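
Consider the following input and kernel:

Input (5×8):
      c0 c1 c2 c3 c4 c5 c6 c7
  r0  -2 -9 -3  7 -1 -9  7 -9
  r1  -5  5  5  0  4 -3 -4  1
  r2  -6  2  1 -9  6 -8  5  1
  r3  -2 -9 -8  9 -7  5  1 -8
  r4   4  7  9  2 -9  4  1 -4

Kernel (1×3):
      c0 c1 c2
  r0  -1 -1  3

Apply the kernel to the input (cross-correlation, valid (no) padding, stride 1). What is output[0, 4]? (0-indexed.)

31

The receptive field on the input at this output position is [-1 -9 7]. Elementwise product with the kernel and sum: -1·-1 + -9·-1 + 7·3.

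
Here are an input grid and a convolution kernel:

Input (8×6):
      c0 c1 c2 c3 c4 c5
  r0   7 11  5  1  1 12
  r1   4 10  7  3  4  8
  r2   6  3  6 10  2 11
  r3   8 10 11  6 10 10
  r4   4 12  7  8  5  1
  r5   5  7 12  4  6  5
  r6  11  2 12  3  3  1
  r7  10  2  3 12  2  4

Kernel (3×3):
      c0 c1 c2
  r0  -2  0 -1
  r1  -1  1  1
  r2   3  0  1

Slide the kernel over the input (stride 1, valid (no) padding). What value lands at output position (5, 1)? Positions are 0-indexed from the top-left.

The receptive field on the input at this output position is [7 12 4 / 2 12 3 / 2 3 12]. Elementwise product with the kernel and sum: 7·-2 + 4·-1 + 2·-1 + 12·1 + 3·1 + 2·3 + 12·1.

13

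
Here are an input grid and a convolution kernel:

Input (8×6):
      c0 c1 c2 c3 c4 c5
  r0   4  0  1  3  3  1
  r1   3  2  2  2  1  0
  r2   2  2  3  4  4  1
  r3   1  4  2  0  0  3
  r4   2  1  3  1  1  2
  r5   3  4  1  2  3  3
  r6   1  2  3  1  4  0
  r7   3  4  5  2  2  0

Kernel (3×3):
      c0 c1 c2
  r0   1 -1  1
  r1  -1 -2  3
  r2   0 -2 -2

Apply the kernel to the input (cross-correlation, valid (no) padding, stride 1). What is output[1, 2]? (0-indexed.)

2

The receptive field on the input at this output position is [2 2 1 / 3 4 4 / 2 0 0]. Elementwise product with the kernel and sum: 2·1 + 2·-1 + 1·1 + 3·-1 + 4·-2 + 4·3 + 0·-2 + 0·-2.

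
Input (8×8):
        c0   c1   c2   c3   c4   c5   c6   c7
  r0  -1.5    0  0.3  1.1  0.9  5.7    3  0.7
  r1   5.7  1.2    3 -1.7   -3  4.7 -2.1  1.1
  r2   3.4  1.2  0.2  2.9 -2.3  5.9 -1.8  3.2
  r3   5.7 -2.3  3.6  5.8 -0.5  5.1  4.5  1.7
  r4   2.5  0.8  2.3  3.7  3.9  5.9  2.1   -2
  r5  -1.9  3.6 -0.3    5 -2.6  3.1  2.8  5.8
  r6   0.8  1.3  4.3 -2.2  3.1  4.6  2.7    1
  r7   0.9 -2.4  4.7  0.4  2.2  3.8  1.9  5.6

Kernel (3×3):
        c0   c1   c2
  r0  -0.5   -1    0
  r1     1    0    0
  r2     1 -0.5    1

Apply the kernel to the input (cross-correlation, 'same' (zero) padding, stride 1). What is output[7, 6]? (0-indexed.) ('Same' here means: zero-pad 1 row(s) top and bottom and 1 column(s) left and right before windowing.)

-1.2

The receptive field on the zero-padded input at this output position is [4.6 2.7 1 / 3.8 1.9 5.6 / 0 0 0]. Elementwise product with the kernel and sum: 4.6·-0.5 + 2.7·-1 + 3.8·1 + 0·1 + 0·-0.5 + 0·1.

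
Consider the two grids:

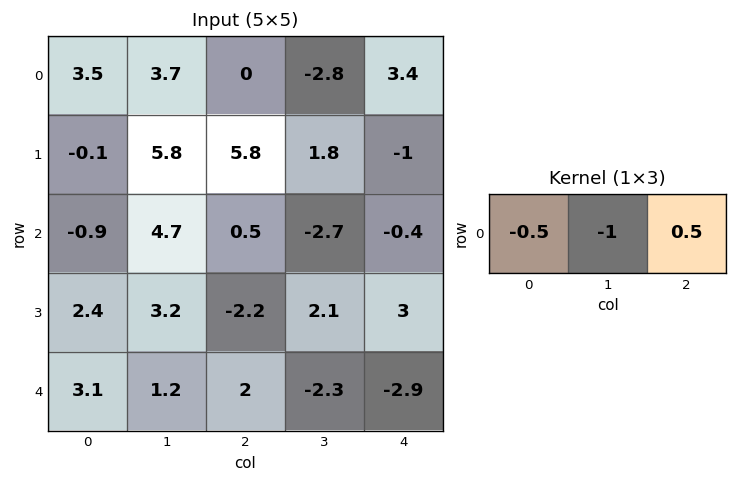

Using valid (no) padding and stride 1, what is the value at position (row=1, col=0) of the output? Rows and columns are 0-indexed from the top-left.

-2.85

The receptive field on the input at this output position is [-0.1 5.8 5.8]. Elementwise product with the kernel and sum: -0.1·-0.5 + 5.8·-1 + 5.8·0.5.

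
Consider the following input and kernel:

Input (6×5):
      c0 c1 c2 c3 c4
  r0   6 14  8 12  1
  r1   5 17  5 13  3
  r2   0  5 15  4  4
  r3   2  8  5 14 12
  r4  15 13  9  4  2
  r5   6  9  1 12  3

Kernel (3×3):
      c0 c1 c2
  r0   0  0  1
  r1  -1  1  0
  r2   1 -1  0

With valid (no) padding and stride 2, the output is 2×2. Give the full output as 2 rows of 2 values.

Output[0,0]: The receptive field on the input at this output position is [6 14 8 / 5 17 5 / 0 5 15]. Elementwise product with the kernel and sum: 8·1 + 5·-1 + 17·1 + 0·1 + 5·-1.

15 20
23 18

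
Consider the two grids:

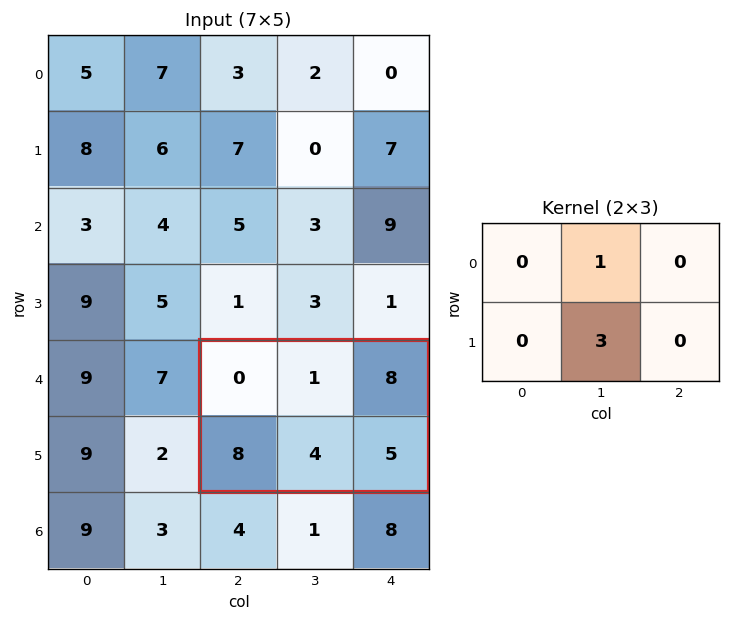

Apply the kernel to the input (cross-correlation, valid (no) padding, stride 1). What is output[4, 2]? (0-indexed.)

The receptive field on the input at this output position is [0 1 8 / 8 4 5]. Elementwise product with the kernel and sum: 1·1 + 4·3.

13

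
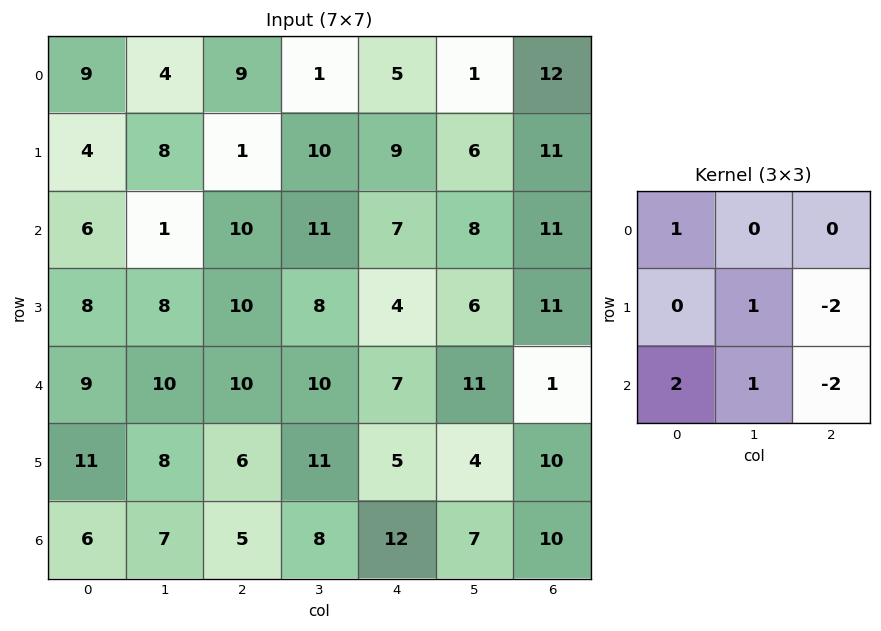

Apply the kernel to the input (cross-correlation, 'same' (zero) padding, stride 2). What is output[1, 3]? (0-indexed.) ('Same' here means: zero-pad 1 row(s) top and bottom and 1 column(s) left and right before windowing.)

40

The receptive field on the zero-padded input at this output position is [6 11 0 / 8 11 0 / 6 11 0]. Elementwise product with the kernel and sum: 6·1 + 11·1 + 0·-2 + 6·2 + 11·1 + 0·-2.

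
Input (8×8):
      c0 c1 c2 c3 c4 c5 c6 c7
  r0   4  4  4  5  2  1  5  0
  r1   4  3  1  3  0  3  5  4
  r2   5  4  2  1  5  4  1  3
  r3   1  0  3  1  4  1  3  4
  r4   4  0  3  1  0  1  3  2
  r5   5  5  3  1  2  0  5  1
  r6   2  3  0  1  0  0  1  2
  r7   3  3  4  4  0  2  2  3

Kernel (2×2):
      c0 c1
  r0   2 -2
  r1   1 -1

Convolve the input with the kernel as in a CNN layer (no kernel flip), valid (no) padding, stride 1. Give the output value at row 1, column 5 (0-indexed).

-1

The receptive field on the input at this output position is [3 5 / 4 1]. Elementwise product with the kernel and sum: 3·2 + 5·-2 + 4·1 + 1·-1.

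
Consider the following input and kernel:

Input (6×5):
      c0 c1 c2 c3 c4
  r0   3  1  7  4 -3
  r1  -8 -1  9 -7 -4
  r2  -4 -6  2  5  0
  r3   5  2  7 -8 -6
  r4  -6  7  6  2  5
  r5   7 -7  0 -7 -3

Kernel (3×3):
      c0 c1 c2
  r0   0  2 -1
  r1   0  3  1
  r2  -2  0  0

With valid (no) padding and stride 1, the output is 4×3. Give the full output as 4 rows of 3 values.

Output[0,0]: The receptive field on the input at this output position is [3 1 7 / -8 -1 9 / -4 -6 2]. Elementwise product with the kernel and sum: 1·2 + 7·-1 + -1·3 + 9·1 + -4·-2.
Output[0,1]: The receptive field on the input at this output position is [1 7 4 / -1 9 -7 / -6 2 5]. Elementwise product with the kernel and sum: 7·2 + 4·-1 + 9·3 + -7·1 + -6·-2.

9 42 -18
-37 32 -9
11 -2 -32
10 56 1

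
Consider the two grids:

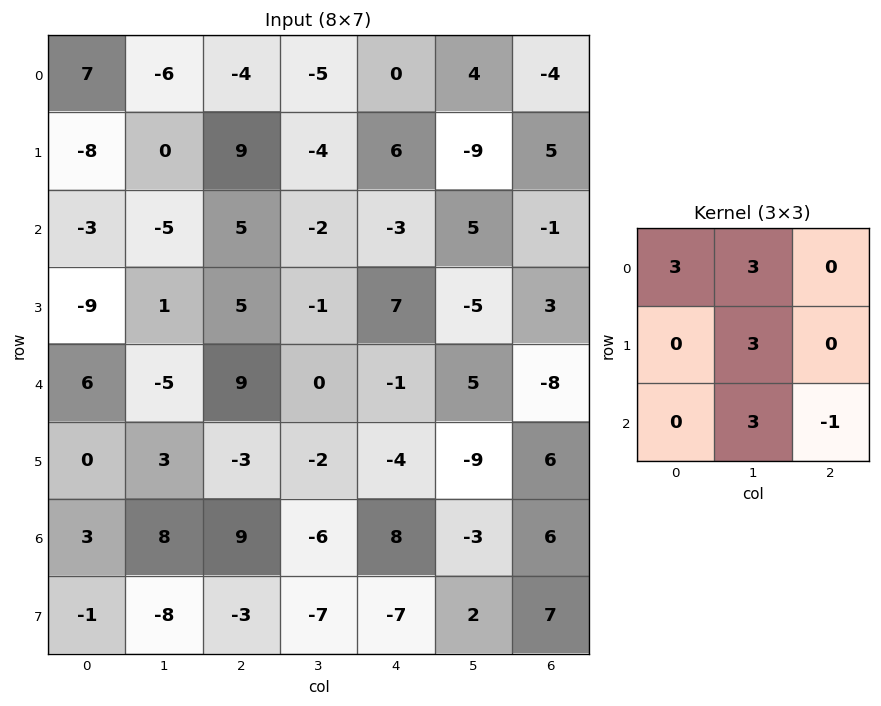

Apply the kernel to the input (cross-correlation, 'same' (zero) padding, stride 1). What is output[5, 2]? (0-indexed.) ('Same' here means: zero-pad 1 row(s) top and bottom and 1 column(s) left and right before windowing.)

The receptive field on the zero-padded input at this output position is [-5 9 0 / 3 -3 -2 / 8 9 -6]. Elementwise product with the kernel and sum: -5·3 + 9·3 + -3·3 + 9·3 + -6·-1.

36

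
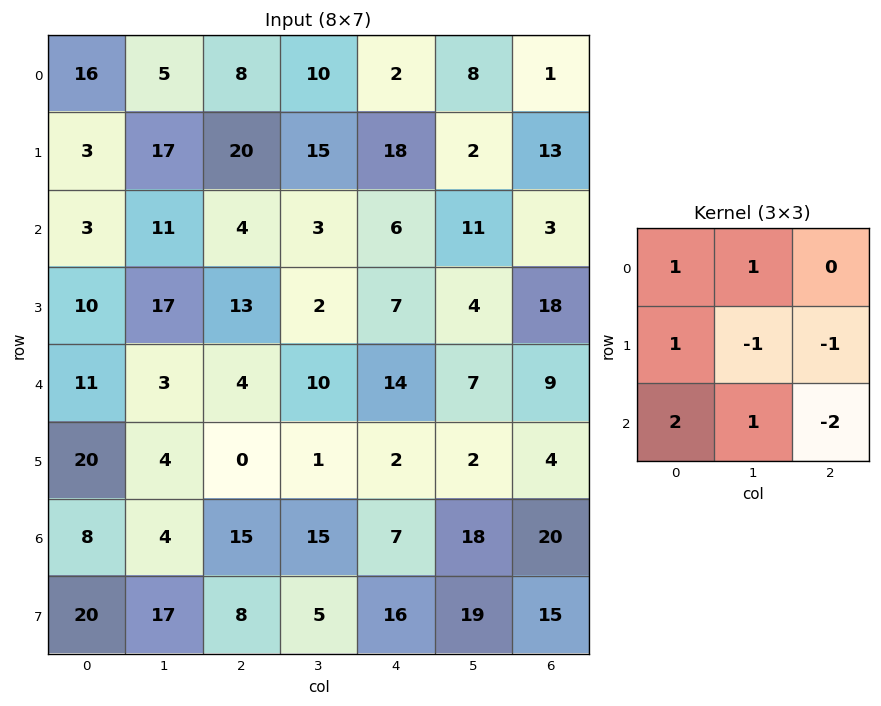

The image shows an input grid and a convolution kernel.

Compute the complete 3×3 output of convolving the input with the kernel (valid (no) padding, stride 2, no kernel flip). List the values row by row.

Output[0,0]: The receptive field on the input at this output position is [16 5 8 / 3 17 20 / 3 11 4]. Elementwise product with the kernel and sum: 16·1 + 5·1 + 3·1 + 17·-1 + 20·-1 + 3·2 + 11·1 + 4·-2.

-4 4 30
11 1 19
20 42 9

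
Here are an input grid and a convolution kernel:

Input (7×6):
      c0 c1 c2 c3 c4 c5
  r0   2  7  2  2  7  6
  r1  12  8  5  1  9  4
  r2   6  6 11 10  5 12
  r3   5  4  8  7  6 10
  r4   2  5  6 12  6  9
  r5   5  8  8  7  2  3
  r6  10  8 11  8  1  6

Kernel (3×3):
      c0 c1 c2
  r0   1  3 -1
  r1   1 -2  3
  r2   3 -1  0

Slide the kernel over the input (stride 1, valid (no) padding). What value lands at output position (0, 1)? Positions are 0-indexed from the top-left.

The receptive field on the input at this output position is [7 2 2 / 8 5 1 / 6 11 10]. Elementwise product with the kernel and sum: 7·1 + 2·3 + 2·-1 + 8·1 + 5·-2 + 1·3 + 6·3 + 11·-1.

19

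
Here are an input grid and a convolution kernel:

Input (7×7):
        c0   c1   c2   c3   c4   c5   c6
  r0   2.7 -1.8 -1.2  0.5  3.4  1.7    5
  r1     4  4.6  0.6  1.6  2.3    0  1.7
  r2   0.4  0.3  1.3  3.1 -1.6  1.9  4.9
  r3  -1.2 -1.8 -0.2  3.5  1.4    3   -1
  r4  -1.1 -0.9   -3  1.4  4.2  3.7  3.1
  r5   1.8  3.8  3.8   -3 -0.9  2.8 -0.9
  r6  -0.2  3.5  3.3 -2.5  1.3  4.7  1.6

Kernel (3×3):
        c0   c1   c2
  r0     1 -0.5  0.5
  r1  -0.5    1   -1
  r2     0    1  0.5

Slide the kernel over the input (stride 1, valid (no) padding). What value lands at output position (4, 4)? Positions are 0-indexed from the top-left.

The receptive field on the input at this output position is [4.2 3.7 3.1 / -0.9 2.8 -0.9 / 1.3 4.7 1.6]. Elementwise product with the kernel and sum: 4.2·1 + 3.7·-0.5 + 3.1·0.5 + -0.9·-0.5 + 2.8·1 + -0.9·-1 + 4.7·1 + 1.6·0.5.

13.55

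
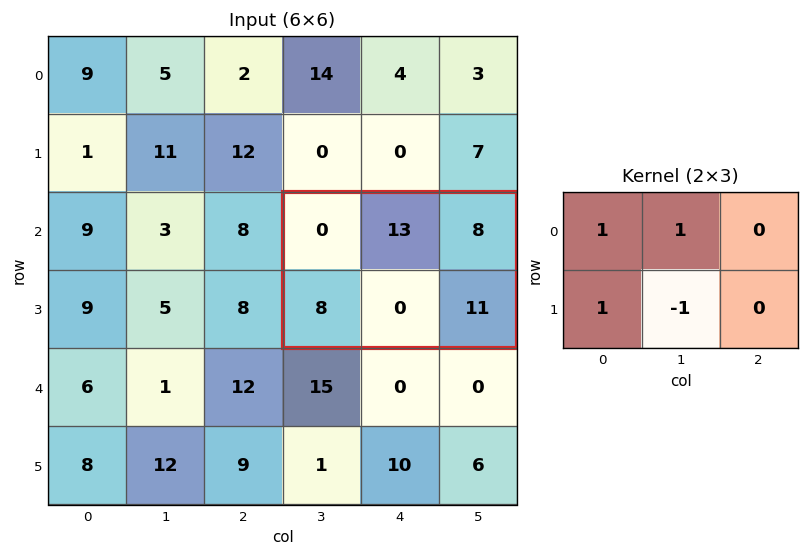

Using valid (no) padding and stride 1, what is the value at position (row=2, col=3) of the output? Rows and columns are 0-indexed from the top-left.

21

The receptive field on the input at this output position is [0 13 8 / 8 0 11]. Elementwise product with the kernel and sum: 0·1 + 13·1 + 8·1 + 0·-1.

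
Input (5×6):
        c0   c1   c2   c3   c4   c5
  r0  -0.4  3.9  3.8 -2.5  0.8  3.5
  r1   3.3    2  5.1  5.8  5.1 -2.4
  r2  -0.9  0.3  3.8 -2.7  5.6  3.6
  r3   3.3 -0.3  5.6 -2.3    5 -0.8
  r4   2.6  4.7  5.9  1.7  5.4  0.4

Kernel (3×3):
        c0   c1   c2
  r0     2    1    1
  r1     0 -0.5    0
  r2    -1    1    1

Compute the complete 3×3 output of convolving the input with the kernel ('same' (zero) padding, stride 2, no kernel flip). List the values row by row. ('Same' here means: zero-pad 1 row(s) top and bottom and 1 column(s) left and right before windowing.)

Output[0,0]: The receptive field on the zero-padded input at this output position is [0 0 0 / 0 -0.4 3.9 / 0 3.3 2]. Elementwise product with the kernel and sum: 0·2 + 0·1 + 0·1 + -0.4·-0.5 + 0·-1 + 3.3·1 + 2·1.
Output[0,1]: The receptive field on the zero-padded input at this output position is [0 0 0 / 3.9 3.8 -2.5 / 2 5.1 5.8]. Elementwise product with the kernel and sum: 0·2 + 0·1 + 0·1 + 3.8·-0.5 + 2·-1 + 5.1·1 + 5.8·1.

5.5 7 -3.5
8.75 16.6 18
1.7 -0.25 -3.1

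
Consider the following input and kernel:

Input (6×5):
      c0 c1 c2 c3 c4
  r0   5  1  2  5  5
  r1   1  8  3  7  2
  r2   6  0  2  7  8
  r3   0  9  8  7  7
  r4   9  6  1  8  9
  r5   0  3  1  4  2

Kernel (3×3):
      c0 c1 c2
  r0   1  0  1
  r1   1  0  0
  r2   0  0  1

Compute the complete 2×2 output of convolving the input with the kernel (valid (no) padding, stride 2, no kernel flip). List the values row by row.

10 18
9 27

Output[0,0]: The receptive field on the input at this output position is [5 1 2 / 1 8 3 / 6 0 2]. Elementwise product with the kernel and sum: 5·1 + 2·1 + 1·1 + 2·1.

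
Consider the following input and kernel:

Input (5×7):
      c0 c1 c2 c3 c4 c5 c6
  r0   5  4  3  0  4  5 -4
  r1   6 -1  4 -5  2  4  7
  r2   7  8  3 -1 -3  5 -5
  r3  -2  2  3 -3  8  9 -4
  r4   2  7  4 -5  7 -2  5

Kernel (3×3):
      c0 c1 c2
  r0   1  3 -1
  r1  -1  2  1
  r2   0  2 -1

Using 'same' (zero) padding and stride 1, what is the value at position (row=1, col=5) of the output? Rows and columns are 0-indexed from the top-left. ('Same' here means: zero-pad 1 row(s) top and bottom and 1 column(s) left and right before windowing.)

The receptive field on the zero-padded input at this output position is [4 5 -4 / 2 4 7 / -3 5 -5]. Elementwise product with the kernel and sum: 4·1 + 5·3 + -4·-1 + 2·-1 + 4·2 + 7·1 + 5·2 + -5·-1.

51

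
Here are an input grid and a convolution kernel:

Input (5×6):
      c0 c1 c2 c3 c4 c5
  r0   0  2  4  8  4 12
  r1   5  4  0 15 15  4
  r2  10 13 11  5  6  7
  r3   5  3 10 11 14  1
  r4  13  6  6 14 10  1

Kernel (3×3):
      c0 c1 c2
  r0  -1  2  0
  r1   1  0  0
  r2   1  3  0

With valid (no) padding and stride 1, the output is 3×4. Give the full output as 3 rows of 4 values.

Output[0,0]: The receptive field on the input at this output position is [0 2 4 / 5 4 0 / 10 13 11]. Elementwise product with the kernel and sum: 0·-1 + 2·2 + 5·1 + 10·1 + 13·3.
Output[0,1]: The receptive field on the input at this output position is [2 4 8 / 4 0 15 / 13 11 5]. Elementwise product with the kernel and sum: 2·-1 + 4·2 + 4·1 + 13·1 + 11·3.

58 56 38 38
27 42 84 73
52 36 57 62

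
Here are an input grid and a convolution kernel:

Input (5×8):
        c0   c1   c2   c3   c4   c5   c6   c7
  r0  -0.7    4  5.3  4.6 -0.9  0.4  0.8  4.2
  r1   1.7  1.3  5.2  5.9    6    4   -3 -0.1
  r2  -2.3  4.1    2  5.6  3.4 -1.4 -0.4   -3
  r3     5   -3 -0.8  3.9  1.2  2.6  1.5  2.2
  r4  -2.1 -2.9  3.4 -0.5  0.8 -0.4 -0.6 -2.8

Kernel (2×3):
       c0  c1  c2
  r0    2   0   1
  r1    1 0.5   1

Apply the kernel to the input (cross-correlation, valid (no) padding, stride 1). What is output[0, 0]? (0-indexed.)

11.45

The receptive field on the input at this output position is [-0.7 4 5.3 / 1.7 1.3 5.2]. Elementwise product with the kernel and sum: -0.7·2 + 5.3·1 + 1.7·1 + 1.3·0.5 + 5.2·1.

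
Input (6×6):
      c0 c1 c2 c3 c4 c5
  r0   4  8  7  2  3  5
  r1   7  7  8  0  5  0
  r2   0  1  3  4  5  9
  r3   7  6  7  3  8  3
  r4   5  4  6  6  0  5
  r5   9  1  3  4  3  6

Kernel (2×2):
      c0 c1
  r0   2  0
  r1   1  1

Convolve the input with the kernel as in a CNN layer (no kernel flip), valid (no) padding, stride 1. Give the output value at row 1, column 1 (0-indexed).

The receptive field on the input at this output position is [7 8 / 1 3]. Elementwise product with the kernel and sum: 7·2 + 1·1 + 3·1.

18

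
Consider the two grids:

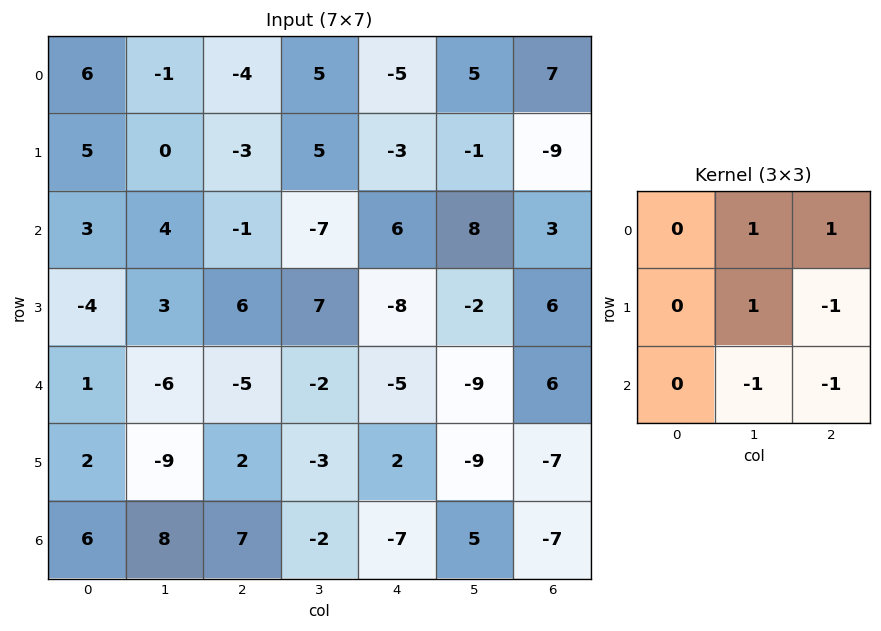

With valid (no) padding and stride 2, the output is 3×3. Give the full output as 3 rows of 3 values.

-5 9 9
11 21 6
-37 -3 -3

Output[0,0]: The receptive field on the input at this output position is [6 -1 -4 / 5 0 -3 / 3 4 -1]. Elementwise product with the kernel and sum: -1·1 + -4·1 + 0·1 + -3·-1 + 4·-1 + -1·-1.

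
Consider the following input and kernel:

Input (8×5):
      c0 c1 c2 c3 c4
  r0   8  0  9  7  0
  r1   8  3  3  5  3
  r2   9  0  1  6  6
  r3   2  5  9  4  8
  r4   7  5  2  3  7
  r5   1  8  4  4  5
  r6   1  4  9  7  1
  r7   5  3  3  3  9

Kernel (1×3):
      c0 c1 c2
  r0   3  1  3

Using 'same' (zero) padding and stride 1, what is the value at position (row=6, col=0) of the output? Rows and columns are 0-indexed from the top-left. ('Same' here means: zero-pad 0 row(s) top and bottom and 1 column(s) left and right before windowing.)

13

The receptive field on the zero-padded input at this output position is [0 1 4]. Elementwise product with the kernel and sum: 0·3 + 1·1 + 4·3.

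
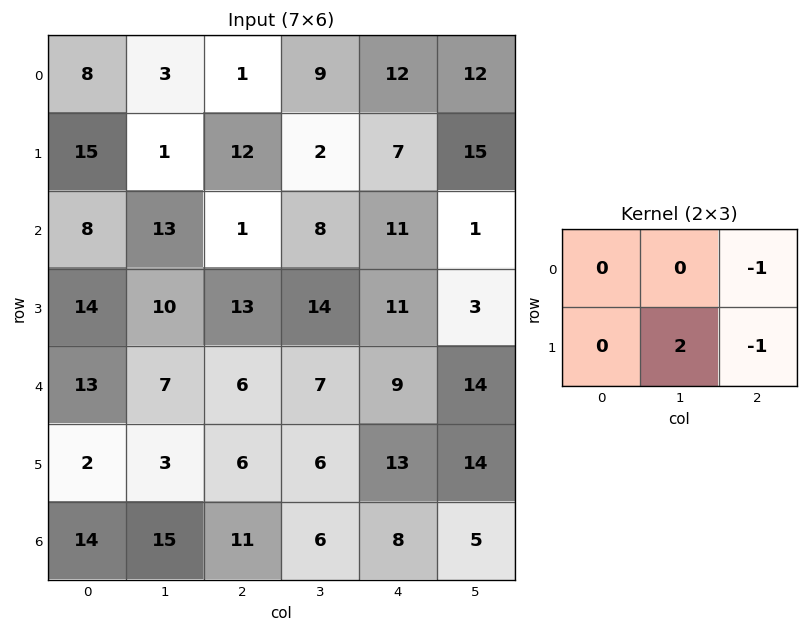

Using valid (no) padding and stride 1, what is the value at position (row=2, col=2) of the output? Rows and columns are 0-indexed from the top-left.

The receptive field on the input at this output position is [1 8 11 / 13 14 11]. Elementwise product with the kernel and sum: 11·-1 + 14·2 + 11·-1.

6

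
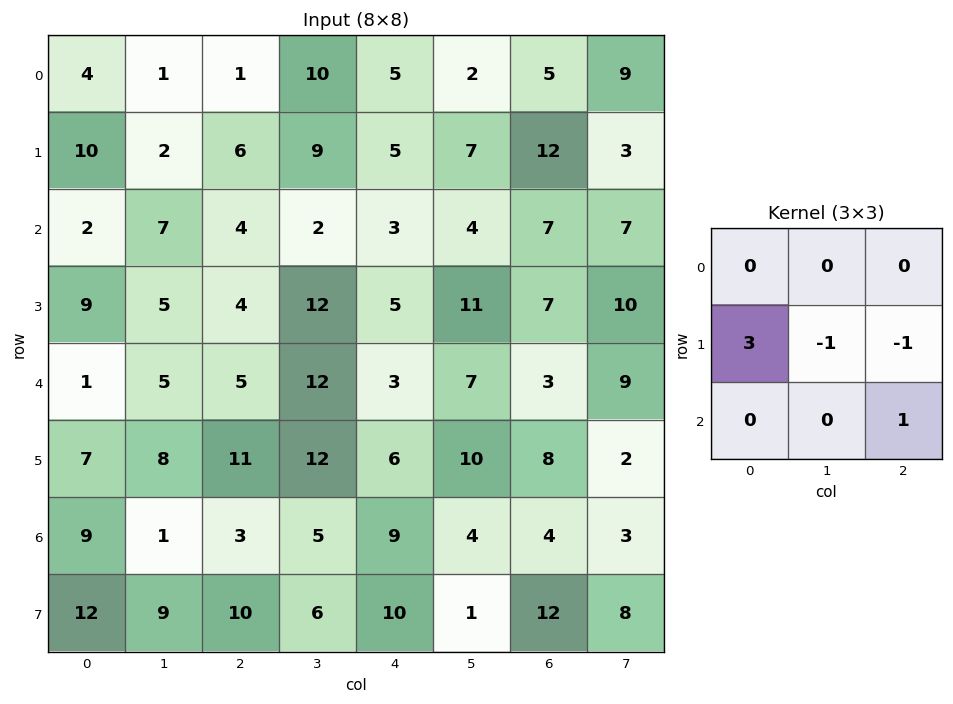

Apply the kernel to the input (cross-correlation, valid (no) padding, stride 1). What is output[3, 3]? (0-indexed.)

The receptive field on the input at this output position is [12 5 11 / 12 3 7 / 12 6 10]. Elementwise product with the kernel and sum: 12·3 + 3·-1 + 7·-1 + 10·1.

36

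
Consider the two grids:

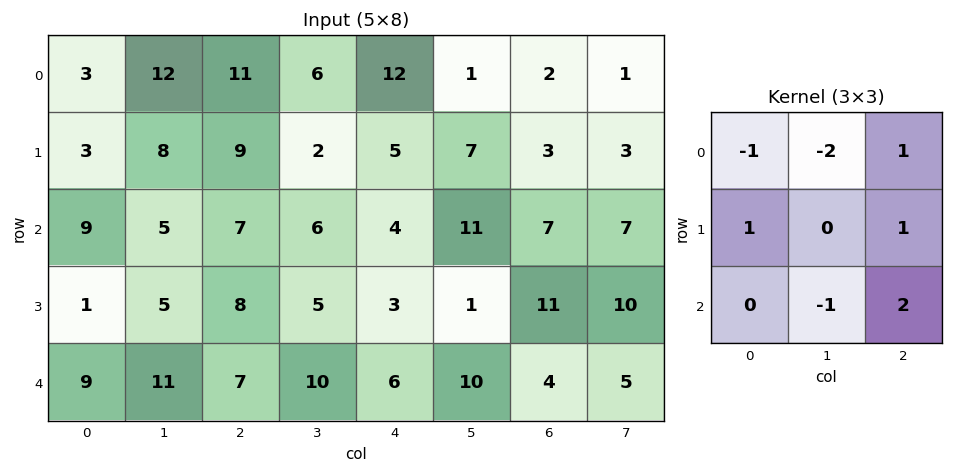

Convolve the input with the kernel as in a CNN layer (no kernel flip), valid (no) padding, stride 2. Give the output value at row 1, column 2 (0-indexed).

-7

The receptive field on the input at this output position is [4 11 7 / 3 1 11 / 6 10 4]. Elementwise product with the kernel and sum: 4·-1 + 11·-2 + 7·1 + 3·1 + 11·1 + 10·-1 + 4·2.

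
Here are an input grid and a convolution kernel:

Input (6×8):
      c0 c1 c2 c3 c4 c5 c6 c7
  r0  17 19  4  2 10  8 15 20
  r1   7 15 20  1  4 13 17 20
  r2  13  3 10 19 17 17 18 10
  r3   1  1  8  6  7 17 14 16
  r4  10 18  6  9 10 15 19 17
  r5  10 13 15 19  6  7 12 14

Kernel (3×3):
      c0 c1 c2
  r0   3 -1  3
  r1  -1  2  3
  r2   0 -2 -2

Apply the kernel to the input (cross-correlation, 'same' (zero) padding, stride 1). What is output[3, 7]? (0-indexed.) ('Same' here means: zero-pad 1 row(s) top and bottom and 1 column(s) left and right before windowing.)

The receptive field on the zero-padded input at this output position is [18 10 0 / 14 16 0 / 19 17 0]. Elementwise product with the kernel and sum: 18·3 + 10·-1 + 0·3 + 14·-1 + 16·2 + 0·3 + 17·-2 + 0·-2.

28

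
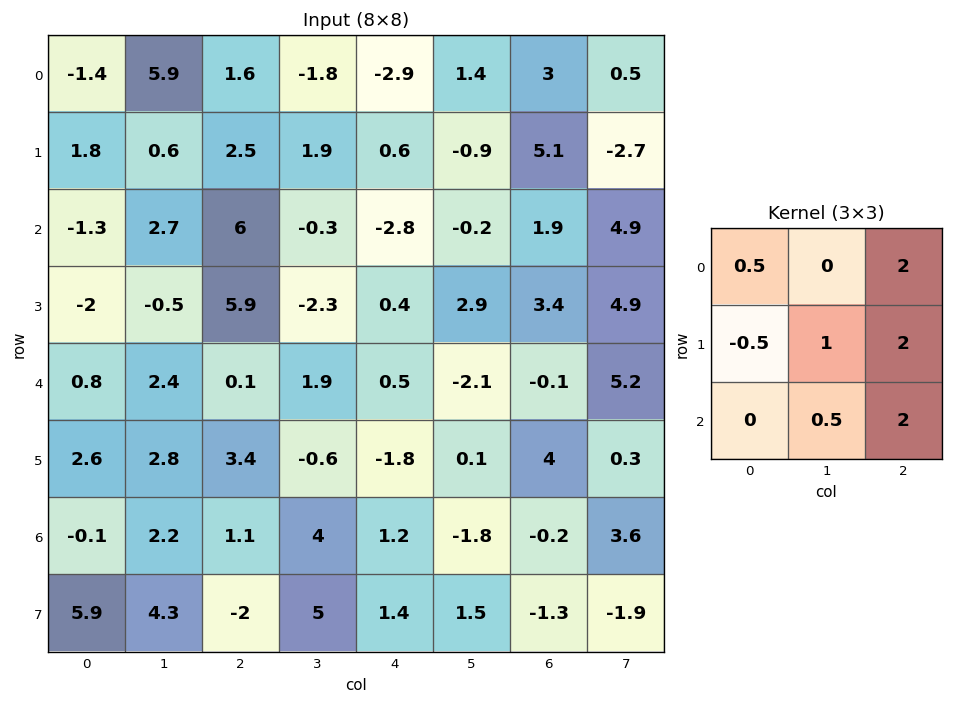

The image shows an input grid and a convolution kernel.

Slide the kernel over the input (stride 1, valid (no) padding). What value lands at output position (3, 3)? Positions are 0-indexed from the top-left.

The receptive field on the input at this output position is [-2.3 0.4 2.9 / 1.9 0.5 -2.1 / -0.6 -1.8 0.1]. Elementwise product with the kernel and sum: -2.3·0.5 + 2.9·2 + 1.9·-0.5 + 0.5·1 + -2.1·2 + -1.8·0.5 + 0.1·2.

-0.7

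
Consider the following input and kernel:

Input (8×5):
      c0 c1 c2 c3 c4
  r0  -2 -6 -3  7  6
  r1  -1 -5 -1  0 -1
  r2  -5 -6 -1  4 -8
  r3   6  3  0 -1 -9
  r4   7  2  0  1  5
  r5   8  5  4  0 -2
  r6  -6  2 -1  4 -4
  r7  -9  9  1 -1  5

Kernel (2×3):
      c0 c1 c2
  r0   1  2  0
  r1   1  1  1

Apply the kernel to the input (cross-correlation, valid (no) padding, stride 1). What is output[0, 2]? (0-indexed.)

The receptive field on the input at this output position is [-3 7 6 / -1 0 -1]. Elementwise product with the kernel and sum: -3·1 + 7·2 + -1·1 + 0·1 + -1·1.

9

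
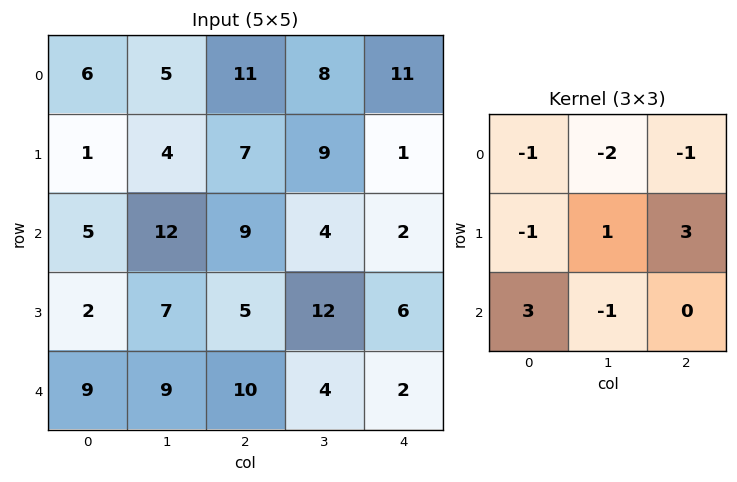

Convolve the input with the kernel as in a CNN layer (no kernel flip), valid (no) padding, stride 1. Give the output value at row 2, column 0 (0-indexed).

The receptive field on the input at this output position is [5 12 9 / 2 7 5 / 9 9 10]. Elementwise product with the kernel and sum: 5·-1 + 12·-2 + 9·-1 + 2·-1 + 7·1 + 5·3 + 9·3 + 9·-1.

0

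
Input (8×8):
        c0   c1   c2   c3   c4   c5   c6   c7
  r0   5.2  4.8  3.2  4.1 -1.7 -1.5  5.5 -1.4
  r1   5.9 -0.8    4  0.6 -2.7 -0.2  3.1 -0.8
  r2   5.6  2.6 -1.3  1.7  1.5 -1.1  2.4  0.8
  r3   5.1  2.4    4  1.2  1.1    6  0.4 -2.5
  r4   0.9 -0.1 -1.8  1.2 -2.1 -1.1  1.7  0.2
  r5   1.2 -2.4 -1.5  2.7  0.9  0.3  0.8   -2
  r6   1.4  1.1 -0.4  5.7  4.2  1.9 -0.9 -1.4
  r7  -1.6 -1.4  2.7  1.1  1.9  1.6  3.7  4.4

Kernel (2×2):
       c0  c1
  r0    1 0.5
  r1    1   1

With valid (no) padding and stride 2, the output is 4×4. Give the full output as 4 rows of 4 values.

Output[0,0]: The receptive field on the input at this output position is [5.2 4.8 / 5.9 -0.8]. Elementwise product with the kernel and sum: 5.2·1 + 4.8·0.5 + 5.9·1 + -0.8·1.
Output[0,1]: The receptive field on the input at this output position is [3.2 4.1 / 4 0.6]. Elementwise product with the kernel and sum: 3.2·1 + 4.1·0.5 + 4·1 + 0.6·1.

12.7 9.85 -5.35 7.1
14.4 4.75 8.05 0.7
-0.35 0 -1.45 0.6
-1.05 6.25 8.65 6.5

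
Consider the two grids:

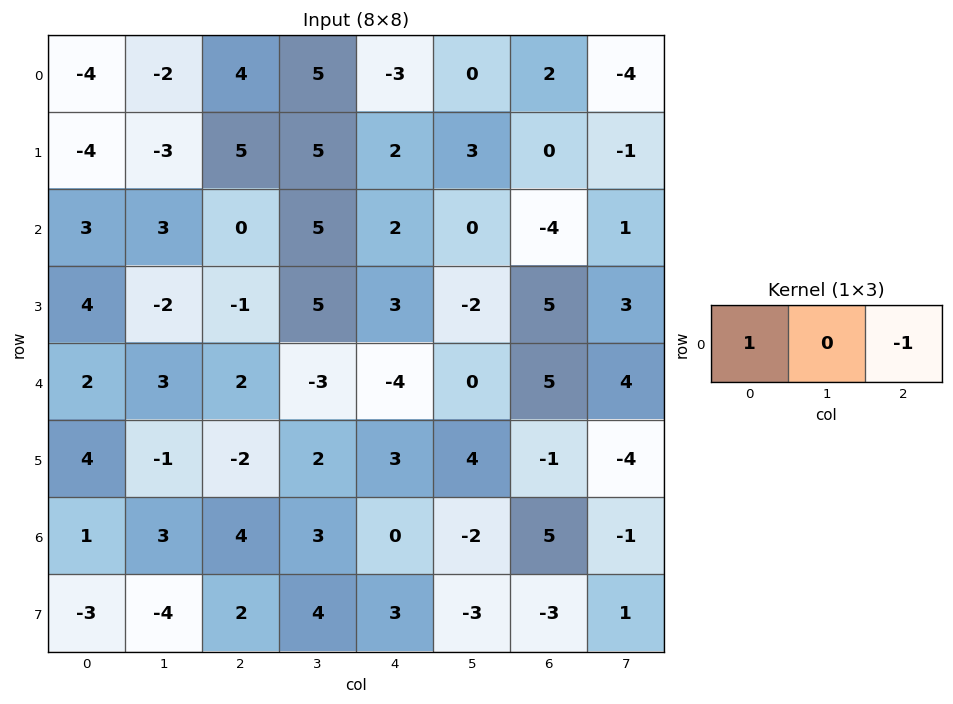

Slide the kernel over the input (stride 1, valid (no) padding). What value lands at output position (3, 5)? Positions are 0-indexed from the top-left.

-5

The receptive field on the input at this output position is [-2 5 3]. Elementwise product with the kernel and sum: -2·1 + 3·-1.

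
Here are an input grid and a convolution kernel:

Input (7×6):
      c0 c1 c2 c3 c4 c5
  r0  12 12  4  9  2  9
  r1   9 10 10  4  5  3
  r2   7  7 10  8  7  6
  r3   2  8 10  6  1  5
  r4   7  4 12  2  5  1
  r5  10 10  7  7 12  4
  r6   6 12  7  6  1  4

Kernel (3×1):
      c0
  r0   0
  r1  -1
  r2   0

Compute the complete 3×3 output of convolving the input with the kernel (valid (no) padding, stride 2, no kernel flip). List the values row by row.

-9 -10 -5
-2 -10 -1
-10 -7 -12

Output[0,0]: The receptive field on the input at this output position is [12 / 9 / 7]. Elementwise product with the kernel and sum: 9·-1.
Output[0,1]: The receptive field on the input at this output position is [4 / 10 / 10]. Elementwise product with the kernel and sum: 10·-1.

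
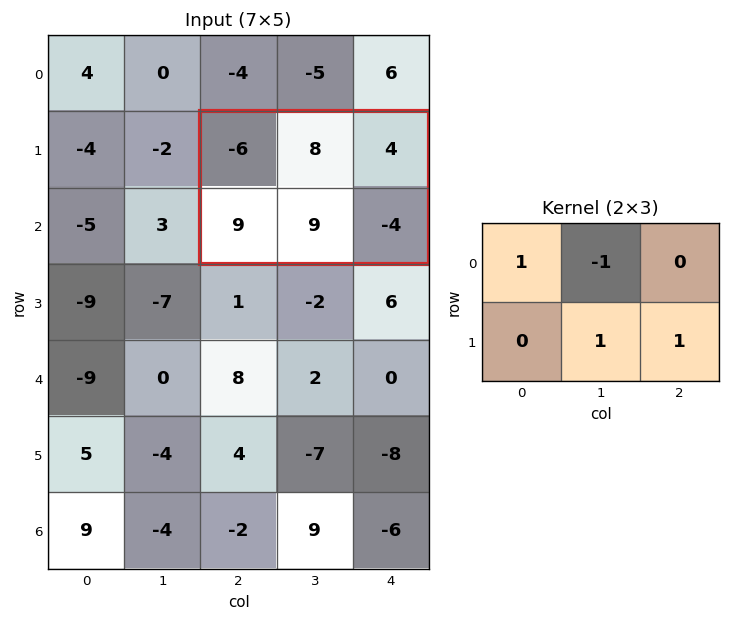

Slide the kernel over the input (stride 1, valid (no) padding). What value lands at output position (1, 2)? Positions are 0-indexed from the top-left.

-9

The receptive field on the input at this output position is [-6 8 4 / 9 9 -4]. Elementwise product with the kernel and sum: -6·1 + 8·-1 + 9·1 + -4·1.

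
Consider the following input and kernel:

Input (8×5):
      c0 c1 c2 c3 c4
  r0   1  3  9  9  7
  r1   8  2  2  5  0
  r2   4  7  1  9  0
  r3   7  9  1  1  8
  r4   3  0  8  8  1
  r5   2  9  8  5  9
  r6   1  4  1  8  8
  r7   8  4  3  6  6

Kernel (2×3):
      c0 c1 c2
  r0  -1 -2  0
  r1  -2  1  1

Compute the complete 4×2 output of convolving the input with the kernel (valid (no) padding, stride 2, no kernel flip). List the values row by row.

-19 -26
-22 -12
10 -26
-18 -11

Output[0,0]: The receptive field on the input at this output position is [1 3 9 / 8 2 2]. Elementwise product with the kernel and sum: 1·-1 + 3·-2 + 8·-2 + 2·1 + 2·1.
Output[0,1]: The receptive field on the input at this output position is [9 9 7 / 2 5 0]. Elementwise product with the kernel and sum: 9·-1 + 9·-2 + 2·-2 + 5·1 + 0·1.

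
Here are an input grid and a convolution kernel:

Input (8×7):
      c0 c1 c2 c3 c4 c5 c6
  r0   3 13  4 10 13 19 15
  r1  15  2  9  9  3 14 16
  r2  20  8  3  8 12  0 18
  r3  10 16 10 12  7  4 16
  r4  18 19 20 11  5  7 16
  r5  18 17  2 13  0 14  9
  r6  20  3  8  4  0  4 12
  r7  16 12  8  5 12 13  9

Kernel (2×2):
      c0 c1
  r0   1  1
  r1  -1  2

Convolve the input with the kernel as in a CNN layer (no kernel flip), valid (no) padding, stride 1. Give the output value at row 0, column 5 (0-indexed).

The receptive field on the input at this output position is [19 15 / 14 16]. Elementwise product with the kernel and sum: 19·1 + 15·1 + 14·-1 + 16·2.

52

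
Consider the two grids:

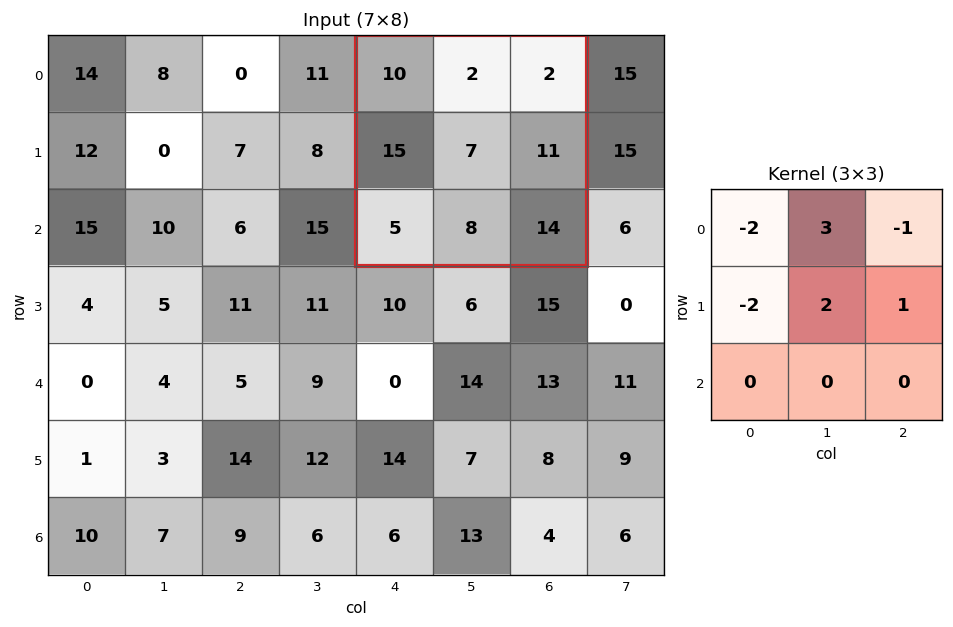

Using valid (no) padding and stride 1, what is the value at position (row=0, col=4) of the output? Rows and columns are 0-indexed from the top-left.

-21

The receptive field on the input at this output position is [10 2 2 / 15 7 11 / 5 8 14]. Elementwise product with the kernel and sum: 10·-2 + 2·3 + 2·-1 + 15·-2 + 7·2 + 11·1.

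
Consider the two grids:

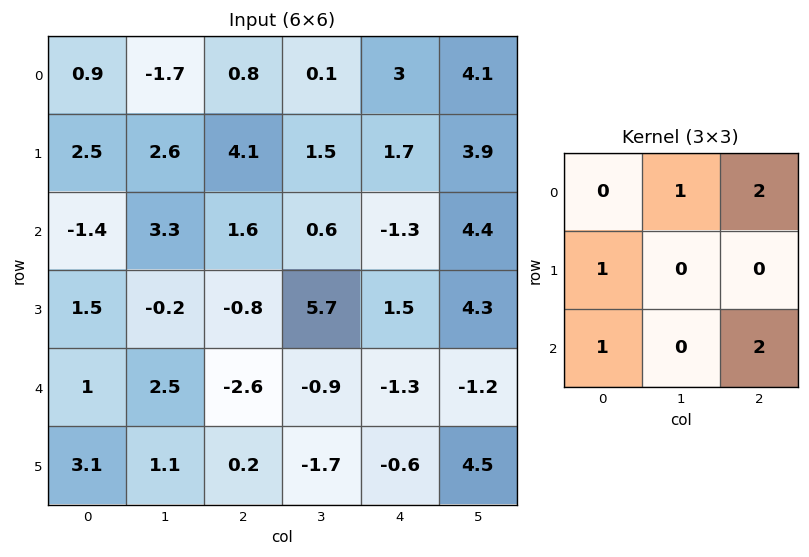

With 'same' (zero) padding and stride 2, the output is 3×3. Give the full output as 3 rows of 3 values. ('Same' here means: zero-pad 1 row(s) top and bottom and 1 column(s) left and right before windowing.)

Output[0,0]: The receptive field on the zero-padded input at this output position is [0 0 0 / 0 0.9 -1.7 / 0 2.5 2.6]. Elementwise product with the kernel and sum: 0·1 + 0·2 + 0·1 + 0·1 + 2.6·2.
Output[0,1]: The receptive field on the zero-padded input at this output position is [0 0 0 / -1.7 0.8 0.1 / 2.6 4.1 1.5]. Elementwise product with the kernel and sum: 0·1 + 0·2 + -1.7·1 + 2.6·1 + 1.5·2.

5.2 3.9 9.4
7.3 21.6 24.4
3.3 10.8 16.5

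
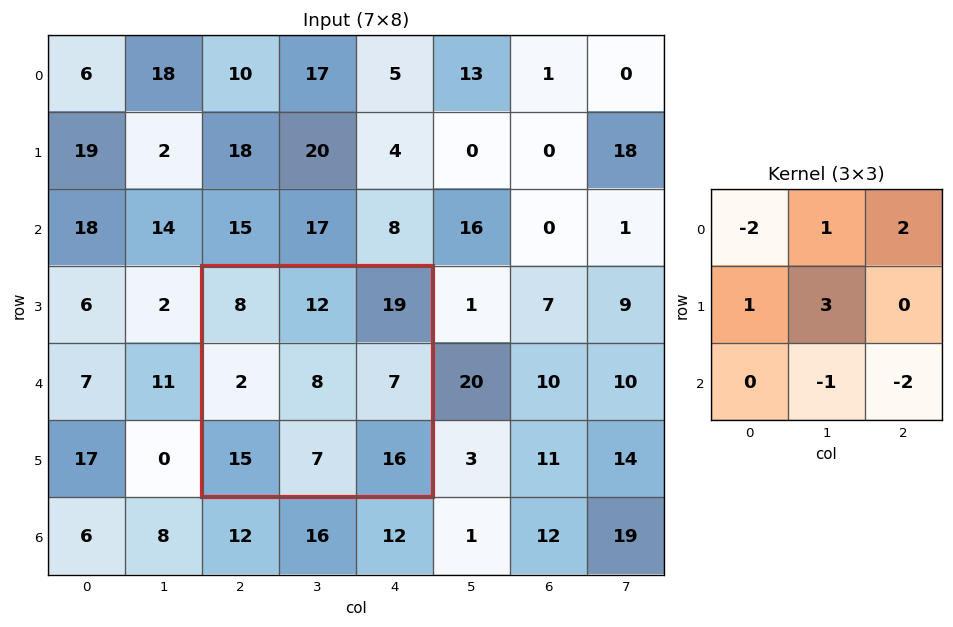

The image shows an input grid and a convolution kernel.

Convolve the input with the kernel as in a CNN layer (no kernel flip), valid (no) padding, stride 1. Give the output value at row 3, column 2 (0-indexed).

21

The receptive field on the input at this output position is [8 12 19 / 2 8 7 / 15 7 16]. Elementwise product with the kernel and sum: 8·-2 + 12·1 + 19·2 + 2·1 + 8·3 + 7·-1 + 16·-2.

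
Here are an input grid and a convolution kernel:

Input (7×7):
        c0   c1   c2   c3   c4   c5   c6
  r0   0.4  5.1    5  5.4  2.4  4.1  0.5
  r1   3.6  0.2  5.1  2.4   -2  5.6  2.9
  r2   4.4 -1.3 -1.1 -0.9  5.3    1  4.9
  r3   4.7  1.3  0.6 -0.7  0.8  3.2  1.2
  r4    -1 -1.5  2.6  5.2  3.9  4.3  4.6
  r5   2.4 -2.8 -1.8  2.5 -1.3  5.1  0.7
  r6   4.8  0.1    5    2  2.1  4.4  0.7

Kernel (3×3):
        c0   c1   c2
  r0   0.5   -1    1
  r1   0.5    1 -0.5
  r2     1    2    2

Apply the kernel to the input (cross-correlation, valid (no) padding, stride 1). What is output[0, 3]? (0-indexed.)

The receptive field on the input at this output position is [5.4 2.4 4.1 / 2.4 -2 5.6 / -0.9 5.3 1]. Elementwise product with the kernel and sum: 5.4·0.5 + 2.4·-1 + 4.1·1 + 2.4·0.5 + -2·1 + 5.6·-0.5 + -0.9·1 + 5.3·2 + 1·2.

12.5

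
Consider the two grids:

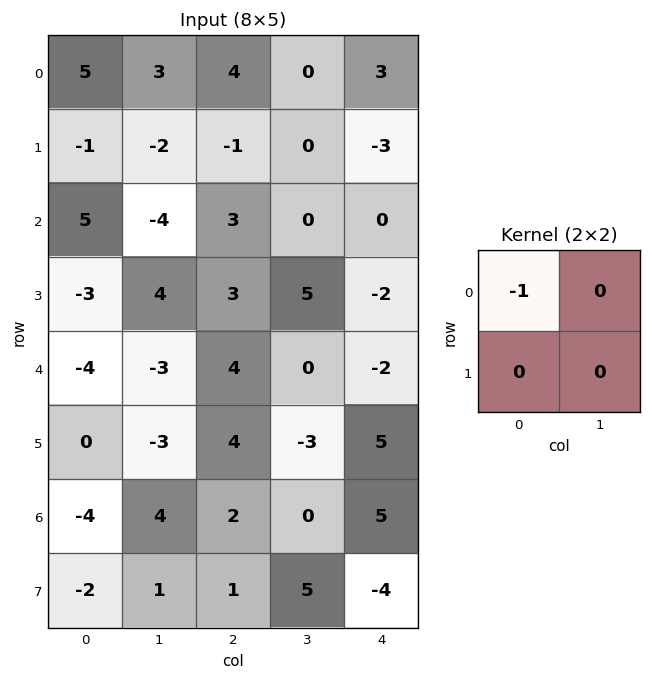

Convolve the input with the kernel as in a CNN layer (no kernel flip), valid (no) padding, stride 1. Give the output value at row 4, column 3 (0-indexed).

0

The receptive field on the input at this output position is [0 -2 / -3 5]. Elementwise product with the kernel and sum: 0·-1.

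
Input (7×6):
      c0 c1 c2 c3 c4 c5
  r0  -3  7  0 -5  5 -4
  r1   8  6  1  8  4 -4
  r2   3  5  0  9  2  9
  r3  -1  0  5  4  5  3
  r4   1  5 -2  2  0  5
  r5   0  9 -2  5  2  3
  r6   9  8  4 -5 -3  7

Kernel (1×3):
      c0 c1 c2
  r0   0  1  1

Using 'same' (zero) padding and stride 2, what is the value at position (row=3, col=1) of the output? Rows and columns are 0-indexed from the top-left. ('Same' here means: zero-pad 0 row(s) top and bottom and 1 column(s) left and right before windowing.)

The receptive field on the zero-padded input at this output position is [8 4 -5]. Elementwise product with the kernel and sum: 4·1 + -5·1.

-1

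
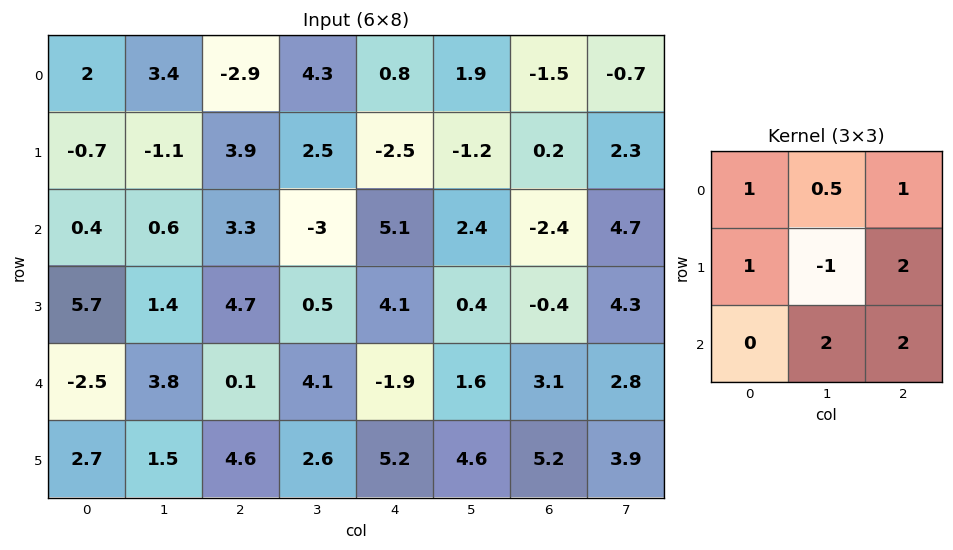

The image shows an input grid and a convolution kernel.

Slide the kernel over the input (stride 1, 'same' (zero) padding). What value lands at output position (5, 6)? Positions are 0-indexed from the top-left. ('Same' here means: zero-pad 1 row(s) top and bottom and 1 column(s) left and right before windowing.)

13.15

The receptive field on the zero-padded input at this output position is [1.6 3.1 2.8 / 4.6 5.2 3.9 / 0 0 0]. Elementwise product with the kernel and sum: 1.6·1 + 3.1·0.5 + 2.8·1 + 4.6·1 + 5.2·-1 + 3.9·2 + 0·2 + 0·2.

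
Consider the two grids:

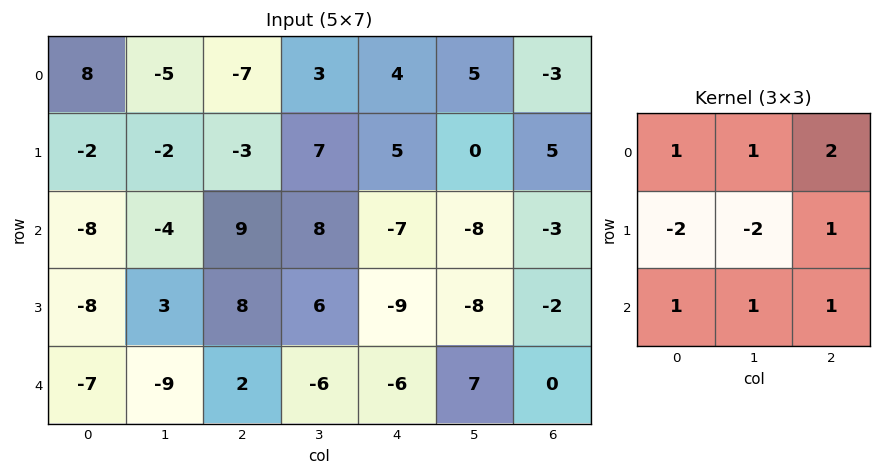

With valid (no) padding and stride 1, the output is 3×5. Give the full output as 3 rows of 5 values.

Output[0,0]: The receptive field on the input at this output position is [8 -5 -7 / -2 -2 -3 / -8 -4 9]. Elementwise product with the kernel and sum: 8·1 + -5·1 + -7·2 + -2·-2 + -2·-2 + -3·1 + -8·1 + -4·1 + 9·1.

-9 24 11 -14 -20
26 24 -22 -9 23
10 -8 -44 -22 12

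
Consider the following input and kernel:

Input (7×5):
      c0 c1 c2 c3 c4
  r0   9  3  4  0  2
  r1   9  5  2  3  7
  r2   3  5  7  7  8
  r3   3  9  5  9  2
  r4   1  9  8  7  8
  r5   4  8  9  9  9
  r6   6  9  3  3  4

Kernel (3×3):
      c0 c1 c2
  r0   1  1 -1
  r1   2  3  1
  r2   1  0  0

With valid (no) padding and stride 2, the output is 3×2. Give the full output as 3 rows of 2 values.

Output[0,0]: The receptive field on the input at this output position is [9 3 4 / 9 5 2 / 3 5 7]. Elementwise product with the kernel and sum: 9·1 + 3·1 + 4·-1 + 9·2 + 5·3 + 2·1 + 3·1.
Output[0,1]: The receptive field on the input at this output position is [4 0 2 / 2 3 7 / 7 7 8]. Elementwise product with the kernel and sum: 4·1 + 0·1 + 2·-1 + 2·2 + 3·3 + 7·1 + 7·1.

46 29
40 53
49 64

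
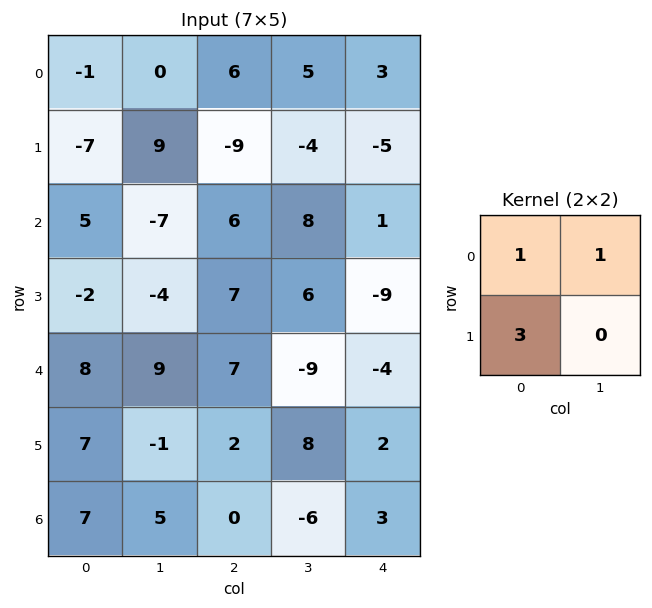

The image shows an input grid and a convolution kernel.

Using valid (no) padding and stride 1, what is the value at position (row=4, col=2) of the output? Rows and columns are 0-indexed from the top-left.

4

The receptive field on the input at this output position is [7 -9 / 2 8]. Elementwise product with the kernel and sum: 7·1 + -9·1 + 2·3.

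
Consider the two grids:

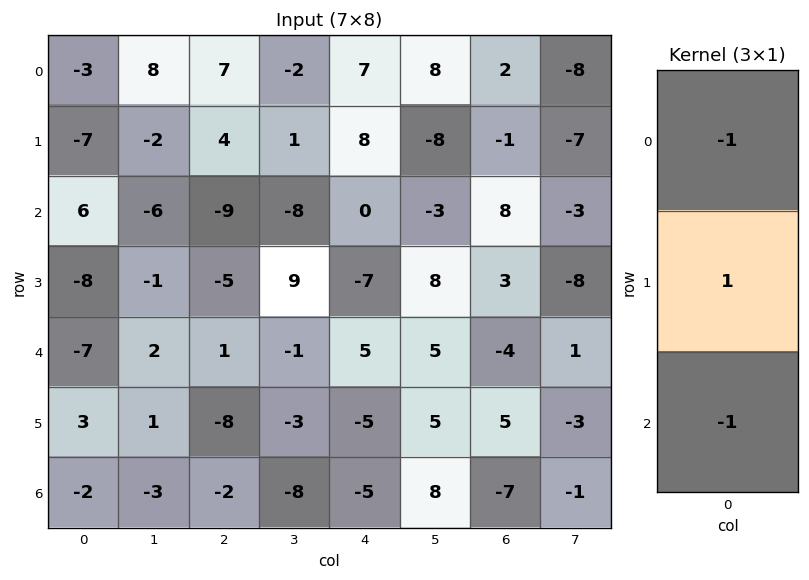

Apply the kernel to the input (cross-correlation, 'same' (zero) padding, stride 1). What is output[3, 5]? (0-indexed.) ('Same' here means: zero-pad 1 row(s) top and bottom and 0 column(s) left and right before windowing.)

6

The receptive field on the zero-padded input at this output position is [-3 / 8 / 5]. Elementwise product with the kernel and sum: -3·-1 + 8·1 + 5·-1.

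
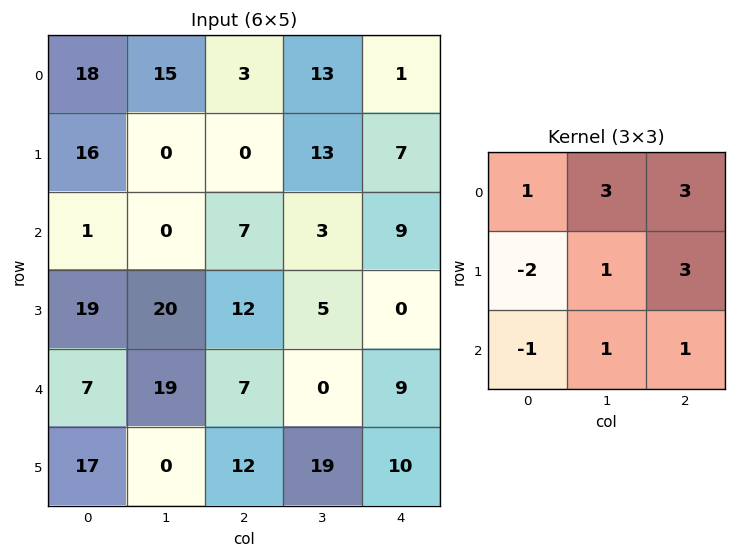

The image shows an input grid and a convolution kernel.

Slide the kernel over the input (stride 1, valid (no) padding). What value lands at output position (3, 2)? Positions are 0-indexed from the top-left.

57

The receptive field on the input at this output position is [12 5 0 / 7 0 9 / 12 19 10]. Elementwise product with the kernel and sum: 12·1 + 5·3 + 0·3 + 7·-2 + 0·1 + 9·3 + 12·-1 + 19·1 + 10·1.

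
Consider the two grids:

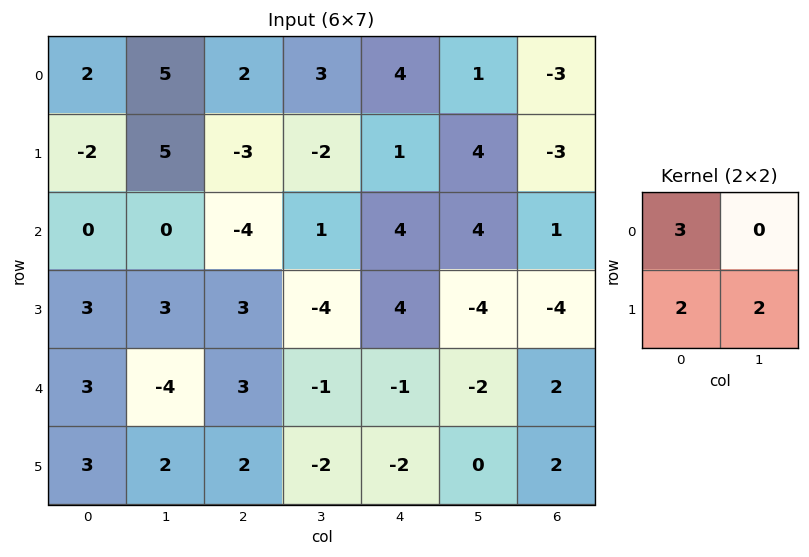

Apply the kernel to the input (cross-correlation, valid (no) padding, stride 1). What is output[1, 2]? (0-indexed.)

The receptive field on the input at this output position is [-3 -2 / -4 1]. Elementwise product with the kernel and sum: -3·3 + -4·2 + 1·2.

-15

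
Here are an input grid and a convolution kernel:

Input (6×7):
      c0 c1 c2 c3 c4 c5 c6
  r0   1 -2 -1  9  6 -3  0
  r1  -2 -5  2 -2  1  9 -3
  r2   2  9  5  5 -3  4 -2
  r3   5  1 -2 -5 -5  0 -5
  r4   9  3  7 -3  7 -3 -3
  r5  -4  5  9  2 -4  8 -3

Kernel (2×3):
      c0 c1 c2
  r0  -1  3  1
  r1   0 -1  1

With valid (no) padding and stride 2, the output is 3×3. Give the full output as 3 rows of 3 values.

Output[0,0]: The receptive field on the input at this output position is [1 -2 -1 / -2 -5 2]. Elementwise product with the kernel and sum: 1·-1 + -2·3 + -1·1 + -5·-1 + 2·1.
Output[0,1]: The receptive field on the input at this output position is [-1 9 6 / 2 -2 1]. Elementwise product with the kernel and sum: -1·-1 + 9·3 + 6·1 + -2·-1 + 1·1.

-1 37 -27
27 7 8
11 -15 -30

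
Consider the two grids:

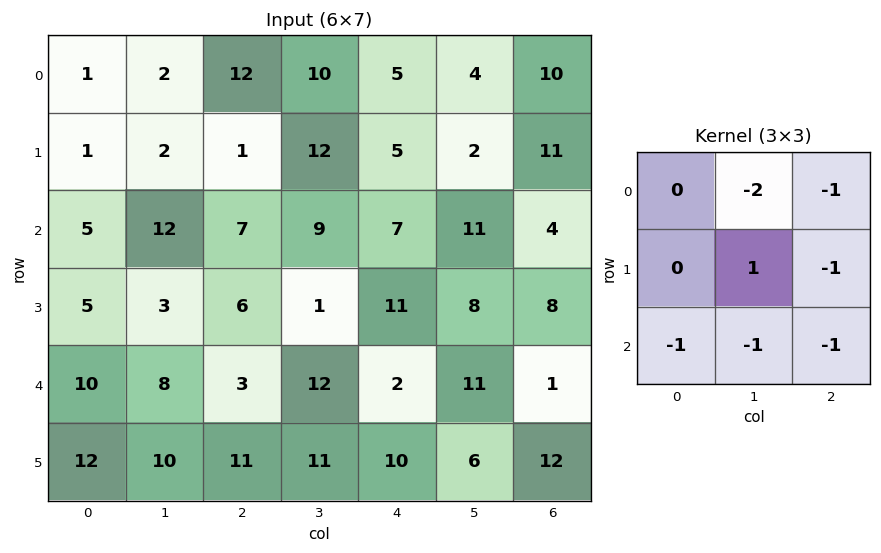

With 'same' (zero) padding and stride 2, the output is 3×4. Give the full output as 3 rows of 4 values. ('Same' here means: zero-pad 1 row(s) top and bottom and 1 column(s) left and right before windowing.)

Output[0,0]: The receptive field on the zero-padded input at this output position is [0 0 0 / 0 1 2 / 0 1 2]. Elementwise product with the kernel and sum: 0·-2 + 0·-1 + 1·1 + 2·-1 + 0·-1 + 1·-1 + 2·-1.
Output[0,1]: The receptive field on the zero-padded input at this output position is [0 0 0 / 2 12 10 / 2 1 12]. Elementwise product with the kernel and sum: 0·-2 + 0·-1 + 12·1 + 10·-1 + 2·-1 + 1·-1 + 12·-1.

-4 -13 -18 -3
-19 -26 -36 -34
-33 -54 -66 -33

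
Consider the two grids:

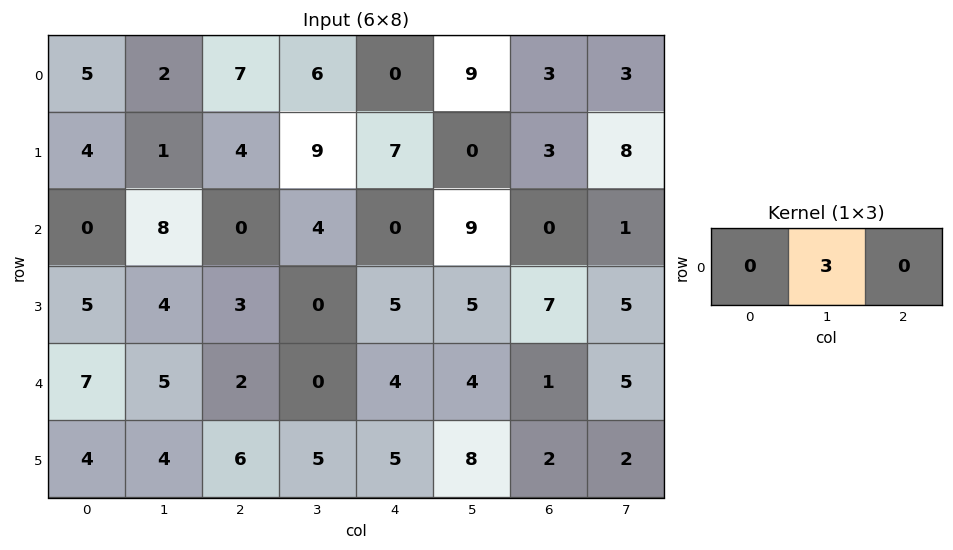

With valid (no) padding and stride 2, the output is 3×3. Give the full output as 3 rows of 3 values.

6 18 27
24 12 27
15 0 12

Output[0,0]: The receptive field on the input at this output position is [5 2 7]. Elementwise product with the kernel and sum: 2·3.
Output[0,1]: The receptive field on the input at this output position is [7 6 0]. Elementwise product with the kernel and sum: 6·3.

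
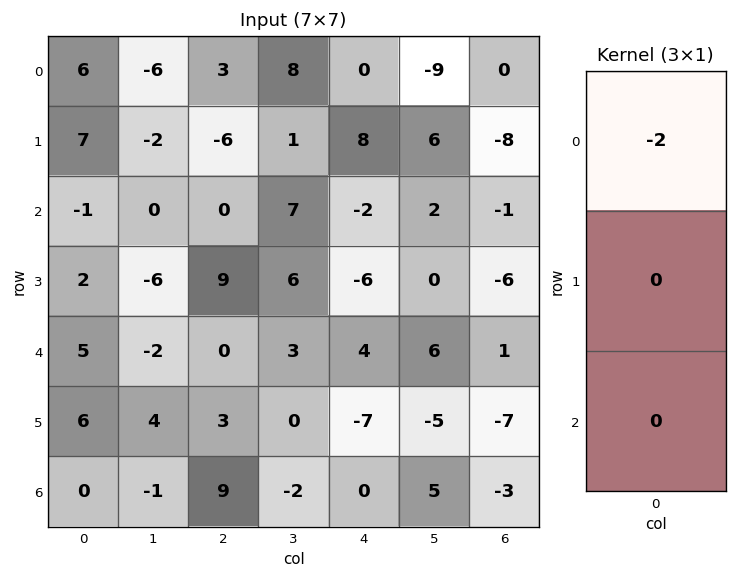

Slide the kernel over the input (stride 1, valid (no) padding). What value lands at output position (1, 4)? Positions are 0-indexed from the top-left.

-16

The receptive field on the input at this output position is [8 / -2 / -6]. Elementwise product with the kernel and sum: 8·-2.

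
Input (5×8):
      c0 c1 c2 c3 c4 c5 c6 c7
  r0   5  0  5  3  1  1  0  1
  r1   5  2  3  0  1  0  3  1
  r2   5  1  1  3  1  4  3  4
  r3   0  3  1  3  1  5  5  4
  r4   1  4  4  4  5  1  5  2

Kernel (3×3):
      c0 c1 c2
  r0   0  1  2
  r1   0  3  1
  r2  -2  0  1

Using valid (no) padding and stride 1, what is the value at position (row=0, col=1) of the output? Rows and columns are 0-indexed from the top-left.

21

The receptive field on the input at this output position is [0 5 3 / 2 3 0 / 1 1 3]. Elementwise product with the kernel and sum: 5·1 + 3·2 + 3·3 + 0·1 + 1·-2 + 3·1.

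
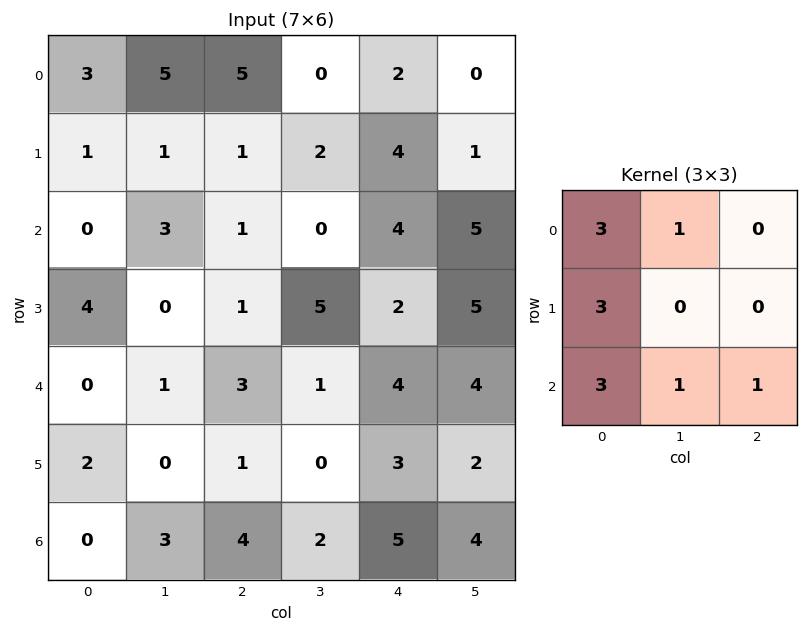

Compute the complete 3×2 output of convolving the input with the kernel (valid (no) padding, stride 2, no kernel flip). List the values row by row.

21 25
19 20
14 32

Output[0,0]: The receptive field on the input at this output position is [3 5 5 / 1 1 1 / 0 3 1]. Elementwise product with the kernel and sum: 3·3 + 5·1 + 1·3 + 0·3 + 3·1 + 1·1.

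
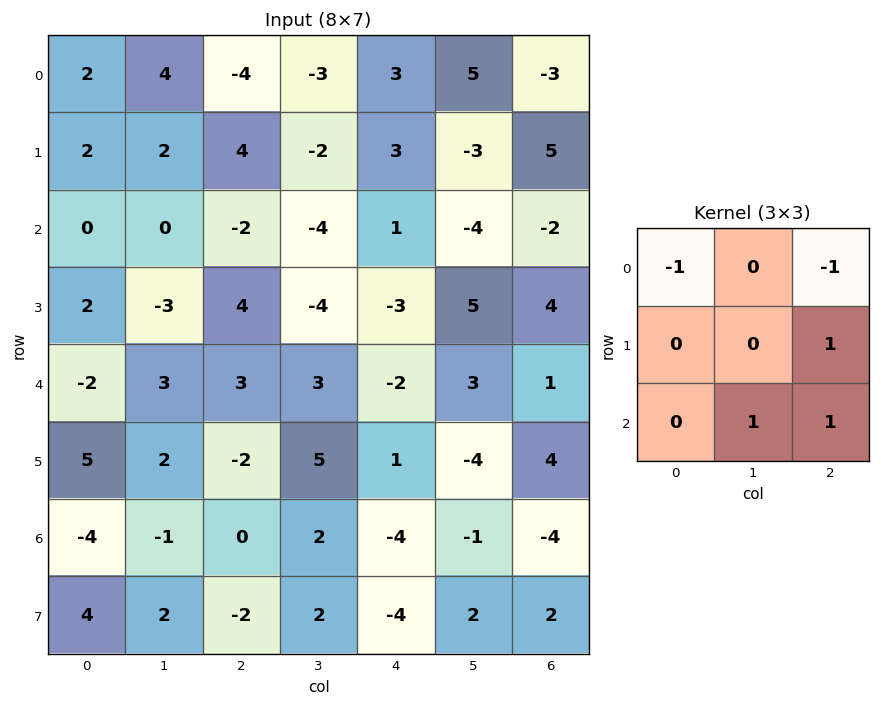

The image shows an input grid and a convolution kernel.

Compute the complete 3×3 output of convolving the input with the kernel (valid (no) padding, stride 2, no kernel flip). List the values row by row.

Output[0,0]: The receptive field on the input at this output position is [2 4 -4 / 2 2 4 / 0 0 -2]. Elementwise product with the kernel and sum: 2·-1 + -4·-1 + 4·1 + 0·1 + -2·1.

4 1 -1
12 -1 9
-4 -2 0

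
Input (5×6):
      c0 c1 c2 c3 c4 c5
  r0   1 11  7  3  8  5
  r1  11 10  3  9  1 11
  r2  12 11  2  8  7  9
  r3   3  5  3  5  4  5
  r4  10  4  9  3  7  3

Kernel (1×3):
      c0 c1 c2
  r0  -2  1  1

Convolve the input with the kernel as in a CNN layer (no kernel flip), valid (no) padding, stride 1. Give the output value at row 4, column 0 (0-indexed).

-7

The receptive field on the input at this output position is [10 4 9]. Elementwise product with the kernel and sum: 10·-2 + 4·1 + 9·1.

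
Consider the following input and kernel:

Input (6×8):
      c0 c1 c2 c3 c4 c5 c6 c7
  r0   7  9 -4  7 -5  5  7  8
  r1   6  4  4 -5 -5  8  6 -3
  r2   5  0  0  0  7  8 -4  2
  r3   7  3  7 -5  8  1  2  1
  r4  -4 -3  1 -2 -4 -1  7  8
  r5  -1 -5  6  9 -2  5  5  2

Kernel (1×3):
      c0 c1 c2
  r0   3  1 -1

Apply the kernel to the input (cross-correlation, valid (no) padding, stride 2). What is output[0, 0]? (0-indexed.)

The receptive field on the input at this output position is [7 9 -4]. Elementwise product with the kernel and sum: 7·3 + 9·1 + -4·-1.

34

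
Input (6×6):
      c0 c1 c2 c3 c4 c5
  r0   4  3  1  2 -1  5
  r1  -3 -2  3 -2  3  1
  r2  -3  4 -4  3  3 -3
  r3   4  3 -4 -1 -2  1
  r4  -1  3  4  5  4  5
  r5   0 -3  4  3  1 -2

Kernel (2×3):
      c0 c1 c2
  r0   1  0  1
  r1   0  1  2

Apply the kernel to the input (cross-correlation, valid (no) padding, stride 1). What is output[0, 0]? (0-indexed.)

9

The receptive field on the input at this output position is [4 3 1 / -3 -2 3]. Elementwise product with the kernel and sum: 4·1 + 1·1 + -2·1 + 3·2.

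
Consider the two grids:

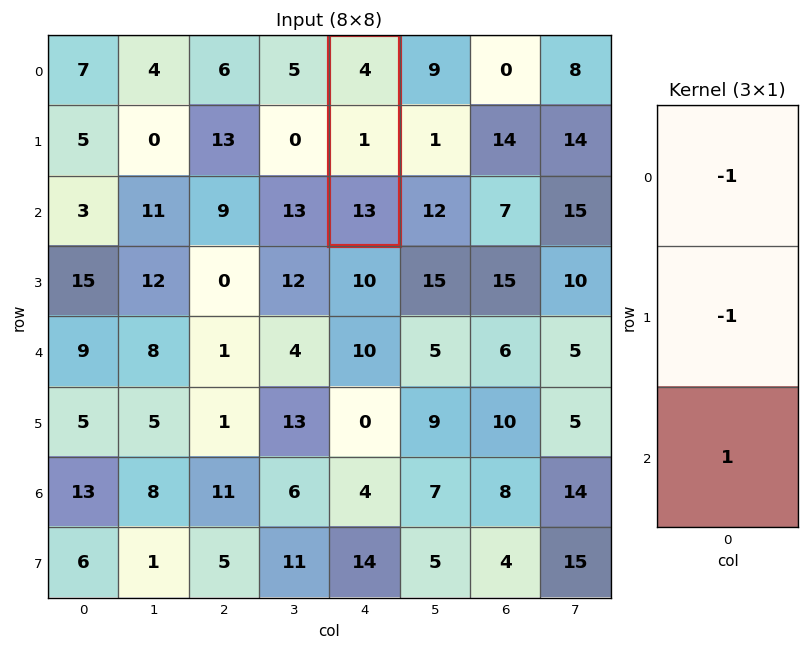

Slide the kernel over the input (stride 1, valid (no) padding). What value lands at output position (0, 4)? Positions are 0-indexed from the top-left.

The receptive field on the input at this output position is [4 / 1 / 13]. Elementwise product with the kernel and sum: 4·-1 + 1·-1 + 13·1.

8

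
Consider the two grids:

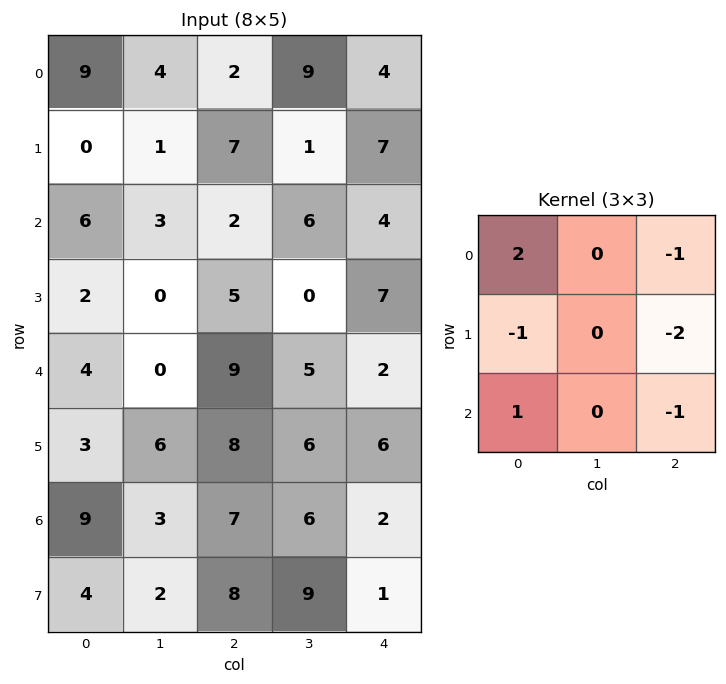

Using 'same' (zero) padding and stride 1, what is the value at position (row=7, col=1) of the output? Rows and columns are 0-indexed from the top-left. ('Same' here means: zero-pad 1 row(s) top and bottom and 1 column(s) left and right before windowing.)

-9

The receptive field on the zero-padded input at this output position is [9 3 7 / 4 2 8 / 0 0 0]. Elementwise product with the kernel and sum: 9·2 + 7·-1 + 4·-1 + 8·-2 + 0·1 + 0·-1.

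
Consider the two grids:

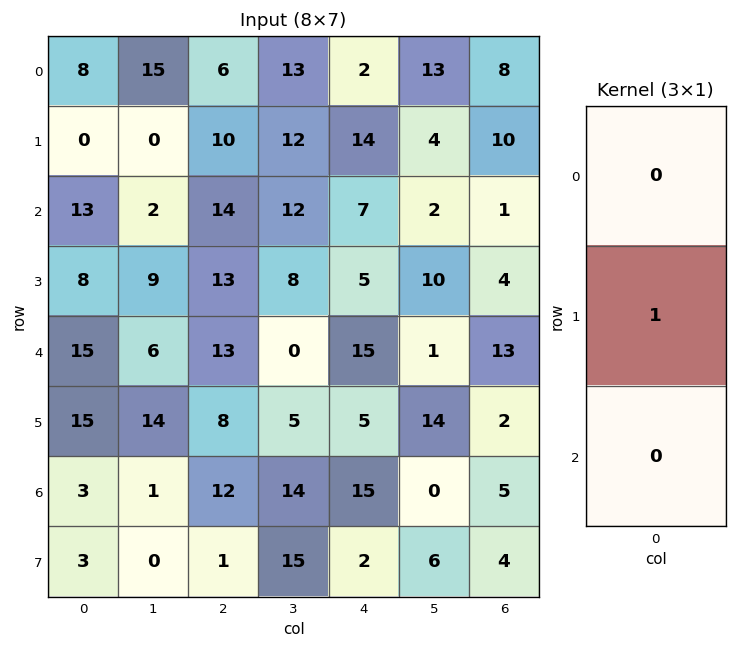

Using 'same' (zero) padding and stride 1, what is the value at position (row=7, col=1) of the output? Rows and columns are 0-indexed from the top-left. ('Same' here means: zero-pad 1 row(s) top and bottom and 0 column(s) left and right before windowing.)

0

The receptive field on the zero-padded input at this output position is [1 / 0 / 0]. Elementwise product with the kernel and sum: 0·1.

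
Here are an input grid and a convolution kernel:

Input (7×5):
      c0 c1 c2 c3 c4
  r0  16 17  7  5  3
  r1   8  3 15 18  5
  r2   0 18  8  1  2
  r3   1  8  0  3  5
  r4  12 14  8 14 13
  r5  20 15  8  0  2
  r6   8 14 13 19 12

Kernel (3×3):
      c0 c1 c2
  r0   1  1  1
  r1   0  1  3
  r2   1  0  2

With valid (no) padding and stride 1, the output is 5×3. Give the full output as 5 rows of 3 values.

Output[0,0]: The receptive field on the input at this output position is [16 17 7 / 8 3 15 / 0 18 8]. Elementwise product with the kernel and sum: 16·1 + 17·1 + 7·1 + 3·1 + 15·3 + 0·1 + 8·2.

104 118 60
69 61 55
62 78 63
83 76 73
107 96 78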